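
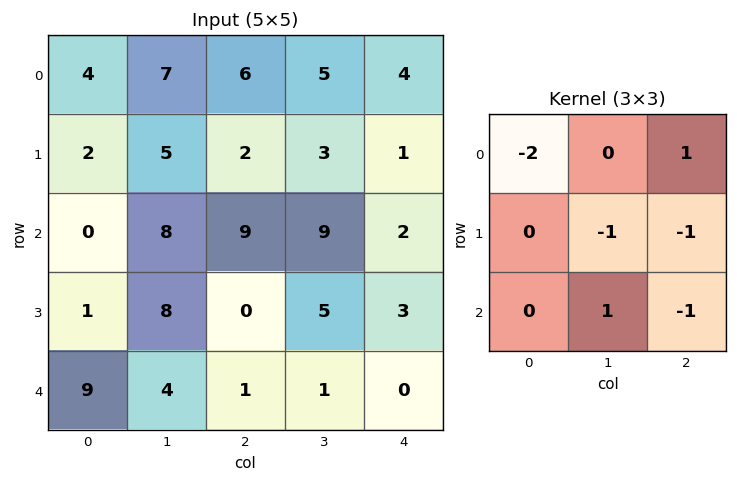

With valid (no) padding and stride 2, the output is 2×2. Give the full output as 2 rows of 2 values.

Output[0,0]: The receptive field on the input at this output position is [4 7 6 / 2 5 2 / 0 8 9]. Elementwise product with the kernel and sum: 4·-2 + 6·1 + 5·-1 + 2·-1 + 8·1 + 9·-1.

-10 -5
4 -23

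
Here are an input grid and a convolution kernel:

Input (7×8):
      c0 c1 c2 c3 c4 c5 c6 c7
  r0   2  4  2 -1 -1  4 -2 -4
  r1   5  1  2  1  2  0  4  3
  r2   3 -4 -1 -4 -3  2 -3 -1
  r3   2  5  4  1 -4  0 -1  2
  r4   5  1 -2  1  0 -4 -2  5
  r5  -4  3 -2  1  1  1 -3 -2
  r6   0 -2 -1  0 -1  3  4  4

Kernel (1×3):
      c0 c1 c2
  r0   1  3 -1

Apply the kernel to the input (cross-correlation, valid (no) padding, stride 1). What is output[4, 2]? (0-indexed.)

The receptive field on the input at this output position is [-2 1 0]. Elementwise product with the kernel and sum: -2·1 + 1·3 + 0·-1.

1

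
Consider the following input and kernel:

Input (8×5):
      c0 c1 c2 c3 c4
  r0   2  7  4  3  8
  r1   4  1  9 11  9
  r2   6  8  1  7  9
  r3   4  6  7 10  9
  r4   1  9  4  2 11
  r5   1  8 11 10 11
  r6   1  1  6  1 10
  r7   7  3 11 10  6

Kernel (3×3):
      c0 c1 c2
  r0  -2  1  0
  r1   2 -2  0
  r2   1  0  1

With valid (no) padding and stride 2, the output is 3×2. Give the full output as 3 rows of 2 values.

Output[0,0]: The receptive field on the input at this output position is [2 7 4 / 4 1 9 / 6 8 1]. Elementwise product with the kernel and sum: 2·-2 + 7·1 + 4·2 + 1·-2 + 6·1 + 1·1.

16 1
-3 14
0 12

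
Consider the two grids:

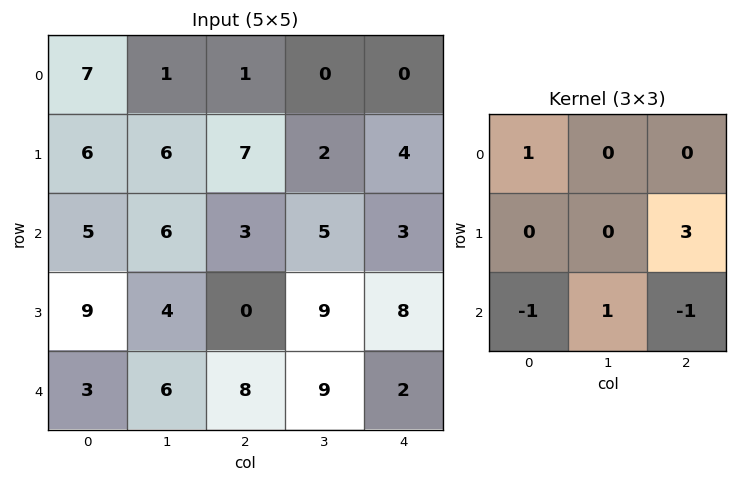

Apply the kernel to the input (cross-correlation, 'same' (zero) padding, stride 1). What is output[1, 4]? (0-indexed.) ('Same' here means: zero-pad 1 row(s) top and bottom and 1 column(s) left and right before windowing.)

The receptive field on the zero-padded input at this output position is [0 0 0 / 2 4 0 / 5 3 0]. Elementwise product with the kernel and sum: 0·1 + 0·3 + 5·-1 + 3·1 + 0·-1.

-2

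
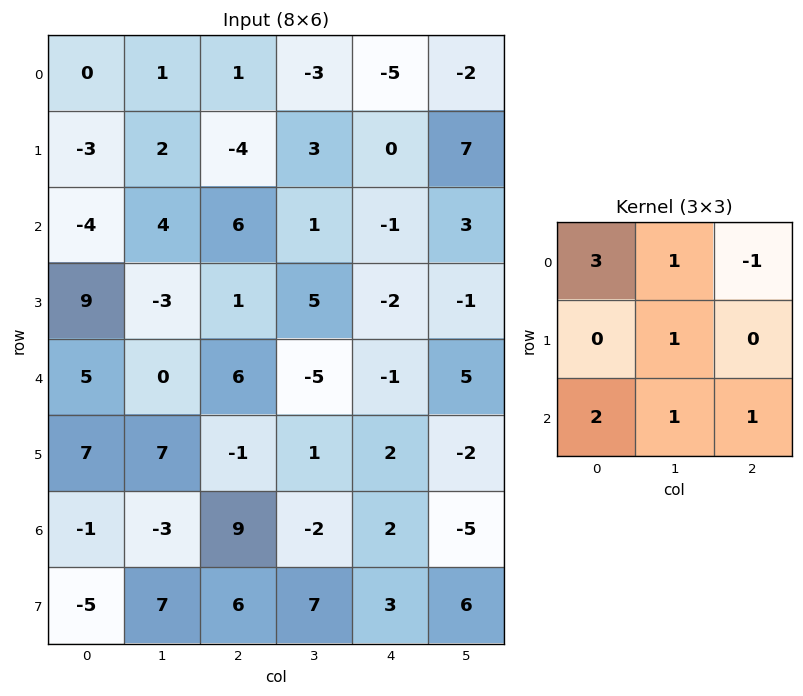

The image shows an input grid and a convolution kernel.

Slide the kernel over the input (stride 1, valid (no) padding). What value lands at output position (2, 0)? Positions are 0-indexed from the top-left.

-1

The receptive field on the input at this output position is [-4 4 6 / 9 -3 1 / 5 0 6]. Elementwise product with the kernel and sum: -4·3 + 4·1 + 6·-1 + -3·1 + 5·2 + 0·1 + 6·1.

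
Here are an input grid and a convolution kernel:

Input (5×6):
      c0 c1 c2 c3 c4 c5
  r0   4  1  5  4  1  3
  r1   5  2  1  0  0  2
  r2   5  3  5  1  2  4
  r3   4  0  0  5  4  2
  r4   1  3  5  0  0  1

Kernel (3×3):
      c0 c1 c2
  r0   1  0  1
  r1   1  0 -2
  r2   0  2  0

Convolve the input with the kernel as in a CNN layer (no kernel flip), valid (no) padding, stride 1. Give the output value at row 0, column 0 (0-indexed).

18

The receptive field on the input at this output position is [4 1 5 / 5 2 1 / 5 3 5]. Elementwise product with the kernel and sum: 4·1 + 5·1 + 5·1 + 1·-2 + 3·2.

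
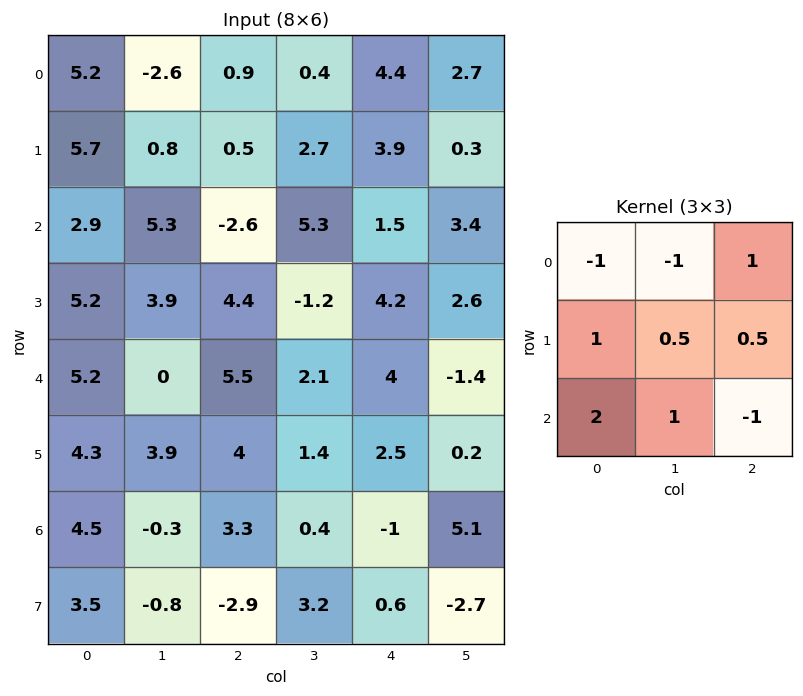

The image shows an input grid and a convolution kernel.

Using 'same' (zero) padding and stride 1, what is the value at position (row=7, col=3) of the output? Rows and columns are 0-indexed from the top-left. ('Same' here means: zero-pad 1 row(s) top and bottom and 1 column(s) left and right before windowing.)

-5.7

The receptive field on the zero-padded input at this output position is [3.3 0.4 -1 / -2.9 3.2 0.6 / 0 0 0]. Elementwise product with the kernel and sum: 3.3·-1 + 0.4·-1 + -1·1 + -2.9·1 + 3.2·0.5 + 0.6·0.5 + 0·2 + 0·1 + 0·-1.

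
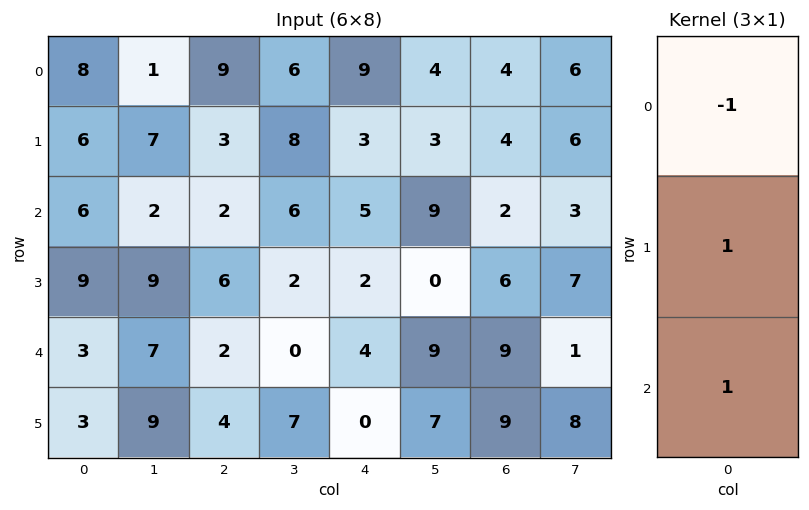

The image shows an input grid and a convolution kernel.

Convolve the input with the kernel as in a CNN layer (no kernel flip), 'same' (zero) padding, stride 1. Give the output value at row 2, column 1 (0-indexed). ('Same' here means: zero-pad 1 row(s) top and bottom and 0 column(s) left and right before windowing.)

4

The receptive field on the zero-padded input at this output position is [7 / 2 / 9]. Elementwise product with the kernel and sum: 7·-1 + 2·1 + 9·1.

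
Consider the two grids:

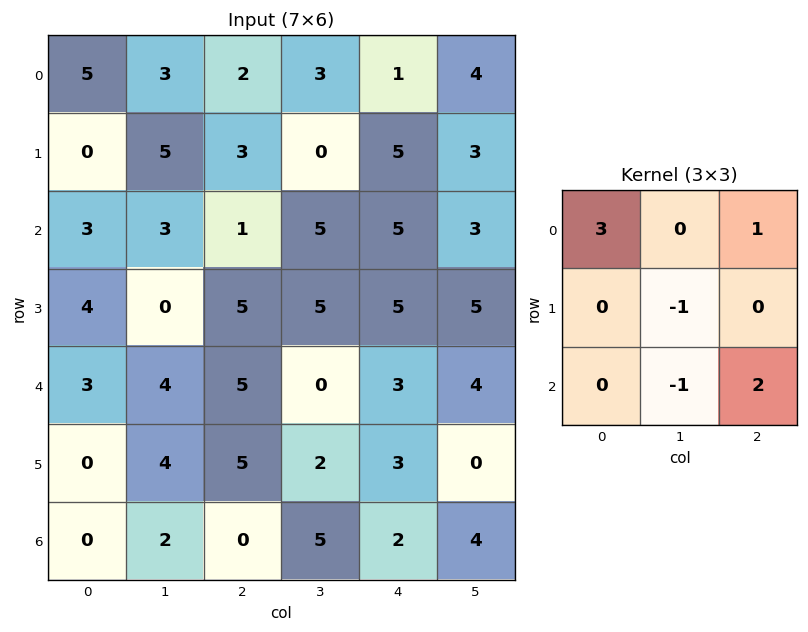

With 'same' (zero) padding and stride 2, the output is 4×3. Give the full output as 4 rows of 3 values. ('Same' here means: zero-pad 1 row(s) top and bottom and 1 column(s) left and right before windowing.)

Output[0,0]: The receptive field on the zero-padded input at this output position is [0 0 0 / 0 5 3 / 0 0 5]. Elementwise product with the kernel and sum: 0·3 + 0·1 + 5·-1 + 0·-1 + 5·2.
Output[0,1]: The receptive field on the zero-padded input at this output position is [0 0 0 / 3 2 3 / 5 3 0]. Elementwise product with the kernel and sum: 0·3 + 0·1 + 2·-1 + 3·-1 + 0·2.

5 -5 0
-2 19 3
5 -1 14
4 14 4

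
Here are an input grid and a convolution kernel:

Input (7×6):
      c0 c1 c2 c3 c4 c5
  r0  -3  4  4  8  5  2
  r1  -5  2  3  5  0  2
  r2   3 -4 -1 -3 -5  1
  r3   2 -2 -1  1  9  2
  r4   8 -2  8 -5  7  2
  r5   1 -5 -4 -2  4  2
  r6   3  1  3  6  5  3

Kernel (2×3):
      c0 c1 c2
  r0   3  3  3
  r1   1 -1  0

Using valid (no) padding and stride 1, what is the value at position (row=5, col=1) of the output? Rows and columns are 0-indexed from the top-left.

The receptive field on the input at this output position is [-5 -4 -2 / 1 3 6]. Elementwise product with the kernel and sum: -5·3 + -4·3 + -2·3 + 1·1 + 3·-1.

-35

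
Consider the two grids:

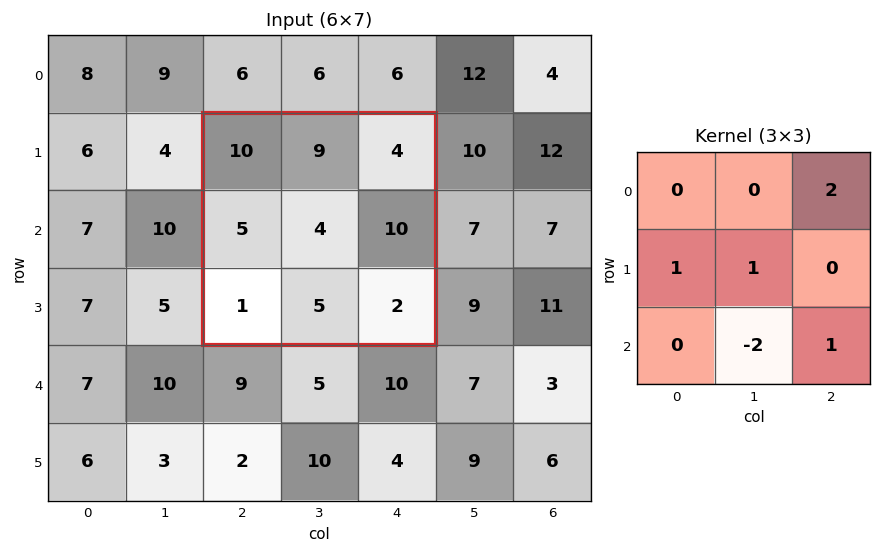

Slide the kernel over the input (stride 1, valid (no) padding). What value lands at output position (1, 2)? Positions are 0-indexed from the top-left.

9

The receptive field on the input at this output position is [10 9 4 / 5 4 10 / 1 5 2]. Elementwise product with the kernel and sum: 4·2 + 5·1 + 4·1 + 5·-2 + 2·1.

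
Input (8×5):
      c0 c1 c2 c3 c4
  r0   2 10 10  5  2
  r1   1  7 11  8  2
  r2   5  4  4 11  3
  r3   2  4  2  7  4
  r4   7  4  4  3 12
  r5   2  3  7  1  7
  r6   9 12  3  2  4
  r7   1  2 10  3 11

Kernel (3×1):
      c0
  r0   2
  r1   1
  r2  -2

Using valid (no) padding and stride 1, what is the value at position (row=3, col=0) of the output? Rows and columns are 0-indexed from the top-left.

The receptive field on the input at this output position is [2 / 7 / 2]. Elementwise product with the kernel and sum: 2·2 + 7·1 + 2·-2.

7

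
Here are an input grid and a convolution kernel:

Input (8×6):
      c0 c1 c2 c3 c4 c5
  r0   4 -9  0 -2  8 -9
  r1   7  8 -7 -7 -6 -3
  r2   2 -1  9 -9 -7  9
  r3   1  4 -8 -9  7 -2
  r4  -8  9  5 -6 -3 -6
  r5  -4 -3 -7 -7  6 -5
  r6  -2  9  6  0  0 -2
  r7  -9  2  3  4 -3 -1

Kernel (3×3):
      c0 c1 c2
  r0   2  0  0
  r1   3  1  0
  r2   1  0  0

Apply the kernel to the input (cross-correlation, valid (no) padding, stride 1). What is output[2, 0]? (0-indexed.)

3

The receptive field on the input at this output position is [2 -1 9 / 1 4 -8 / -8 9 5]. Elementwise product with the kernel and sum: 2·2 + 1·3 + 4·1 + -8·1.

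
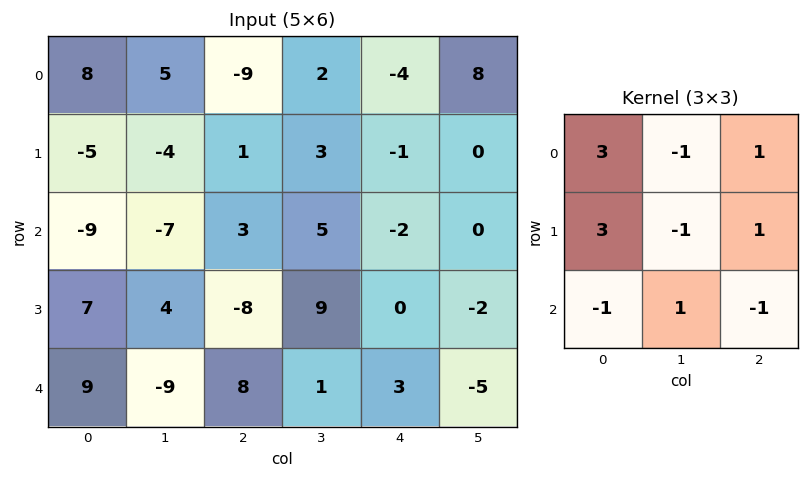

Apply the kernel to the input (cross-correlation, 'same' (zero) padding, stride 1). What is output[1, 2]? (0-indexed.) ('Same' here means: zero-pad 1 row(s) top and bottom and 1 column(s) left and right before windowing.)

The receptive field on the zero-padded input at this output position is [5 -9 2 / -4 1 3 / -7 3 5]. Elementwise product with the kernel and sum: 5·3 + -9·-1 + 2·1 + -4·3 + 1·-1 + 3·1 + -7·-1 + 3·1 + 5·-1.

21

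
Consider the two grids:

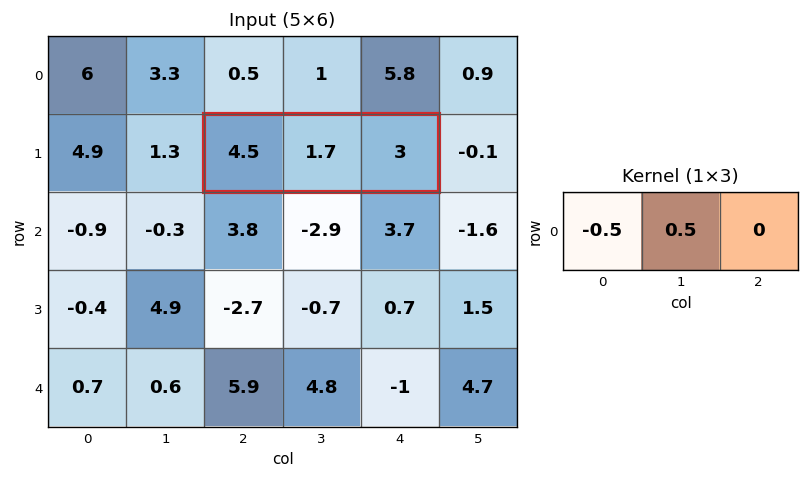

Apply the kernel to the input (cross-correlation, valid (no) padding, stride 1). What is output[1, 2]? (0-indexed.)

-1.4

The receptive field on the input at this output position is [4.5 1.7 3]. Elementwise product with the kernel and sum: 4.5·-0.5 + 1.7·0.5.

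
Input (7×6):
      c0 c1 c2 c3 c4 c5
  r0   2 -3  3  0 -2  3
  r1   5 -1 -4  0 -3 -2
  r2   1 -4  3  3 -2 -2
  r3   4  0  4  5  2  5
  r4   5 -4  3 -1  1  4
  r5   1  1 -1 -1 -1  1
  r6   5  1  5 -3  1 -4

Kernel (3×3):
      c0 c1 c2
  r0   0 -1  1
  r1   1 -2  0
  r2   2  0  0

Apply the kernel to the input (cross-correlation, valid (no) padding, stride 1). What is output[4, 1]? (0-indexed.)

1

The receptive field on the input at this output position is [-4 3 -1 / 1 -1 -1 / 1 5 -3]. Elementwise product with the kernel and sum: 3·-1 + -1·1 + 1·1 + -1·-2 + 1·2.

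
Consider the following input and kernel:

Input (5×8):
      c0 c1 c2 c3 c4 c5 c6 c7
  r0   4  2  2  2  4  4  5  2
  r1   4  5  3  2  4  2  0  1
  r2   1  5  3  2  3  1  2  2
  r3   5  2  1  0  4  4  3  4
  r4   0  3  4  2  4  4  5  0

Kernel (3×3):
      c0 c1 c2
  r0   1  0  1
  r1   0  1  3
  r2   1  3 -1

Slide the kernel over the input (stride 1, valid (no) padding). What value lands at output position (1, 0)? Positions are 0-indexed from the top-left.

31

The receptive field on the input at this output position is [4 5 3 / 1 5 3 / 5 2 1]. Elementwise product with the kernel and sum: 4·1 + 3·1 + 5·1 + 3·3 + 5·1 + 2·3 + 1·-1.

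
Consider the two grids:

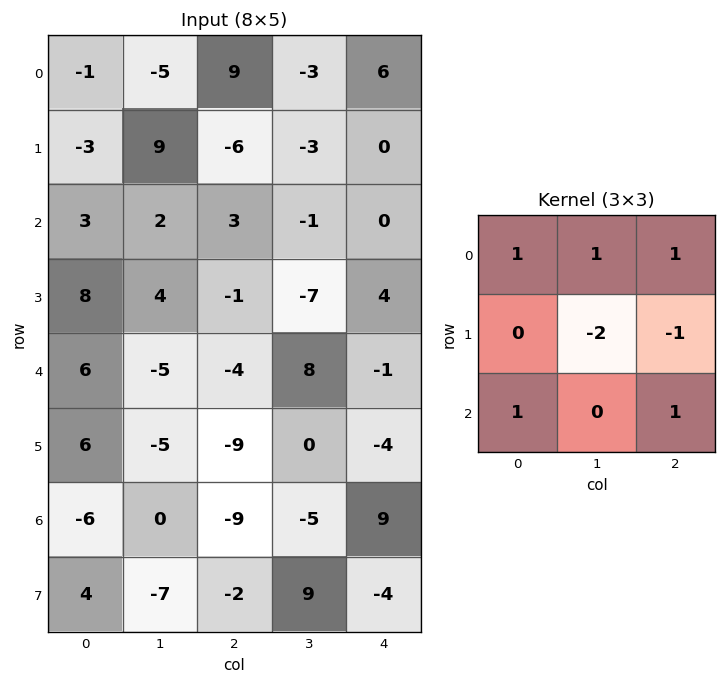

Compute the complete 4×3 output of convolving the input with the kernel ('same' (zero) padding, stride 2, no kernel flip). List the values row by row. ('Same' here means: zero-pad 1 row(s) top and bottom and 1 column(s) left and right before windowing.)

16 -9 -15
2 -8 -10
0 -9 -1
6 11 -13

Output[0,0]: The receptive field on the zero-padded input at this output position is [0 0 0 / 0 -1 -5 / 0 -3 9]. Elementwise product with the kernel and sum: 0·1 + 0·1 + 0·1 + -1·-2 + -5·-1 + 0·1 + 9·1.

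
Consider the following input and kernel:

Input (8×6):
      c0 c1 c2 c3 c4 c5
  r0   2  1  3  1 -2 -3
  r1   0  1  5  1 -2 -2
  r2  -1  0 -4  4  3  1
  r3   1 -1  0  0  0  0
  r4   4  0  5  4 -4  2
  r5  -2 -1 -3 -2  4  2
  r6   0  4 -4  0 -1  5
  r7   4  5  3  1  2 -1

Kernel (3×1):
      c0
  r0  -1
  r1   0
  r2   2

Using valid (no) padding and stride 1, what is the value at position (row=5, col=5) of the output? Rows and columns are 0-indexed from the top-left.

The receptive field on the input at this output position is [2 / 5 / -1]. Elementwise product with the kernel and sum: 2·-1 + -1·2.

-4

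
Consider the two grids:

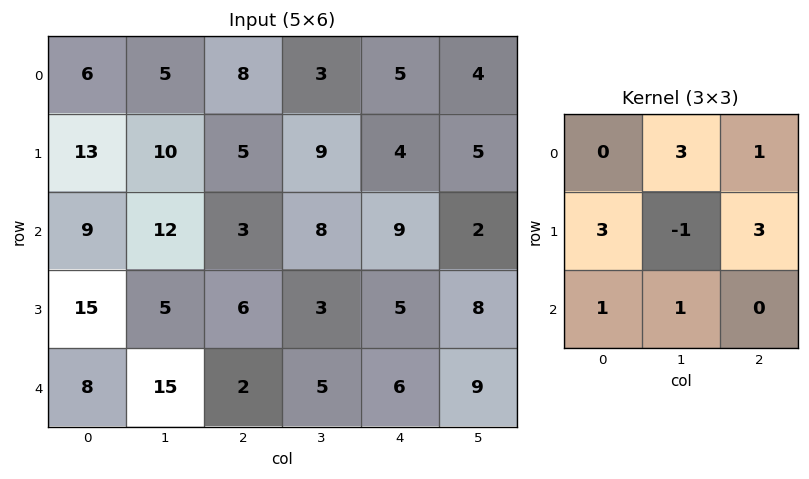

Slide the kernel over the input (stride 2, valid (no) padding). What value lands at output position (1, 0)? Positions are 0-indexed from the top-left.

120

The receptive field on the input at this output position is [9 12 3 / 15 5 6 / 8 15 2]. Elementwise product with the kernel and sum: 12·3 + 3·1 + 15·3 + 5·-1 + 6·3 + 8·1 + 15·1.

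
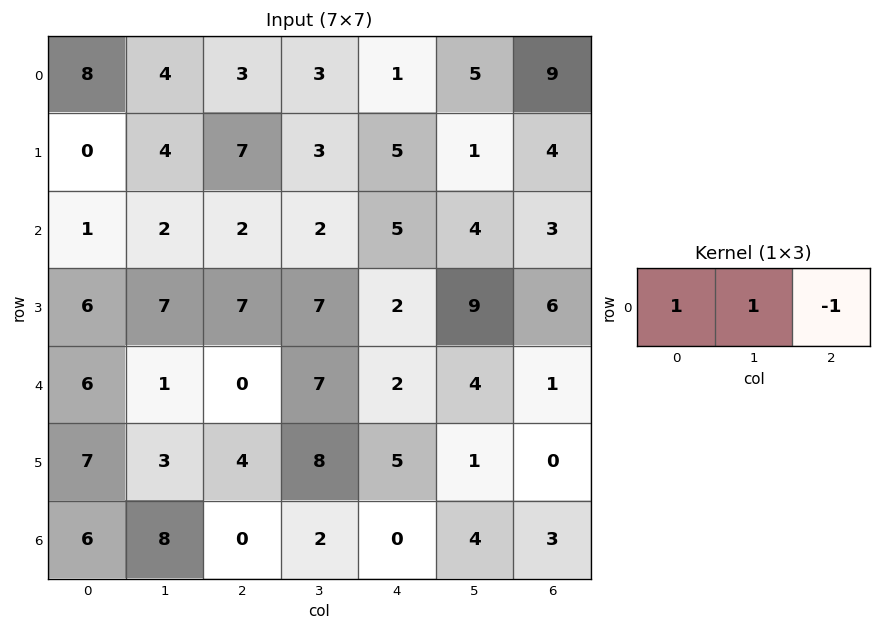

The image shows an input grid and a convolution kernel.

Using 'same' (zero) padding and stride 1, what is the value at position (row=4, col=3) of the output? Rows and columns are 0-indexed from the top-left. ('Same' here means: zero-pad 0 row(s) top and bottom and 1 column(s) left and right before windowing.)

5

The receptive field on the zero-padded input at this output position is [0 7 2]. Elementwise product with the kernel and sum: 0·1 + 7·1 + 2·-1.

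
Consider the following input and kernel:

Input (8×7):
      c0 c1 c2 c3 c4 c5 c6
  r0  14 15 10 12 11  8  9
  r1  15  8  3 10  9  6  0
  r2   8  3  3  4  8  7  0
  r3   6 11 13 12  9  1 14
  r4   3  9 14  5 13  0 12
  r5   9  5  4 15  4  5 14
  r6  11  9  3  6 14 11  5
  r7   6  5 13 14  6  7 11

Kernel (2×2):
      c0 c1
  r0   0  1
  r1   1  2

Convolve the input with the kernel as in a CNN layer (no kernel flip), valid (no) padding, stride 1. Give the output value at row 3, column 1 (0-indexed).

50

The receptive field on the input at this output position is [11 13 / 9 14]. Elementwise product with the kernel and sum: 13·1 + 9·1 + 14·2.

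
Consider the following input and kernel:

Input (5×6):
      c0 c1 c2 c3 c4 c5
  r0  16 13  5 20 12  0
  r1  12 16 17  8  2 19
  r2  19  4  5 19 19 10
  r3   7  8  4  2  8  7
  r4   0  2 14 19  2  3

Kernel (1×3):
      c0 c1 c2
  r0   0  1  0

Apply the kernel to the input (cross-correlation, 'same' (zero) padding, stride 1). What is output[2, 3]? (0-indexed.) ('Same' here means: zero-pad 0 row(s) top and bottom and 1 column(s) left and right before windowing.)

The receptive field on the zero-padded input at this output position is [5 19 19]. Elementwise product with the kernel and sum: 19·1.

19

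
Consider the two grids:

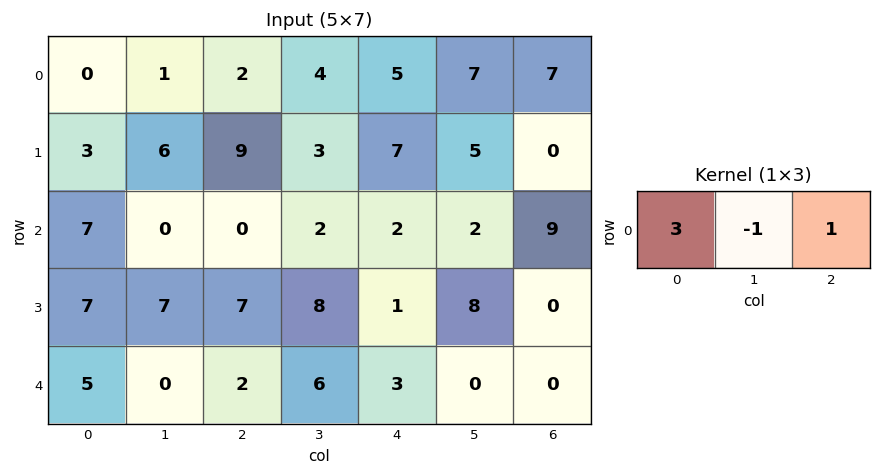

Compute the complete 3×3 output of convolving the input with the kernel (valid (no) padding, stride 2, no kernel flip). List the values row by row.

Output[0,0]: The receptive field on the input at this output position is [0 1 2]. Elementwise product with the kernel and sum: 0·3 + 1·-1 + 2·1.

1 7 15
21 0 13
17 3 9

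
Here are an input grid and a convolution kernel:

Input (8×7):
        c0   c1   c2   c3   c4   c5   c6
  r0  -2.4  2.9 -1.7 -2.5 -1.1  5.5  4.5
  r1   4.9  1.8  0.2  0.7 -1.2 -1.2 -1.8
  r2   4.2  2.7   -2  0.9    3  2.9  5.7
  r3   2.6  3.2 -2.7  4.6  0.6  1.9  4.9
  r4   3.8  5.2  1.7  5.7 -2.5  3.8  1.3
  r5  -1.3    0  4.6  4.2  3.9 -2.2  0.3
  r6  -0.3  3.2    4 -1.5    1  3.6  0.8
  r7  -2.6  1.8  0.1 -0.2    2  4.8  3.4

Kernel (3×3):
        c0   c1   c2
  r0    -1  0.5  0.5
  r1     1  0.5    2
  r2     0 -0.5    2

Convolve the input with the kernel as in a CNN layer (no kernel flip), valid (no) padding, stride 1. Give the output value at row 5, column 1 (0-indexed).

The receptive field on the input at this output position is [0 4.6 4.2 / 3.2 4 -1.5 / 1.8 0.1 -0.2]. Elementwise product with the kernel and sum: 0·-1 + 4.6·0.5 + 4.2·0.5 + 3.2·1 + 4·0.5 + -1.5·2 + 0.1·-0.5 + -0.2·2.

6.15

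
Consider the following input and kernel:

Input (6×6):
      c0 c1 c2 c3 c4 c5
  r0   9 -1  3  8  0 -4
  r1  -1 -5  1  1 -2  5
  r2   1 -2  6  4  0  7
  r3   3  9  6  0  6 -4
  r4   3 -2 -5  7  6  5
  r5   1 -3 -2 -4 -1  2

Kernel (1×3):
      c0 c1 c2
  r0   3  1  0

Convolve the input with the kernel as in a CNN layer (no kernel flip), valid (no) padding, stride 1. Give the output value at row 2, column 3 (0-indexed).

The receptive field on the input at this output position is [4 0 7]. Elementwise product with the kernel and sum: 4·3 + 0·1.

12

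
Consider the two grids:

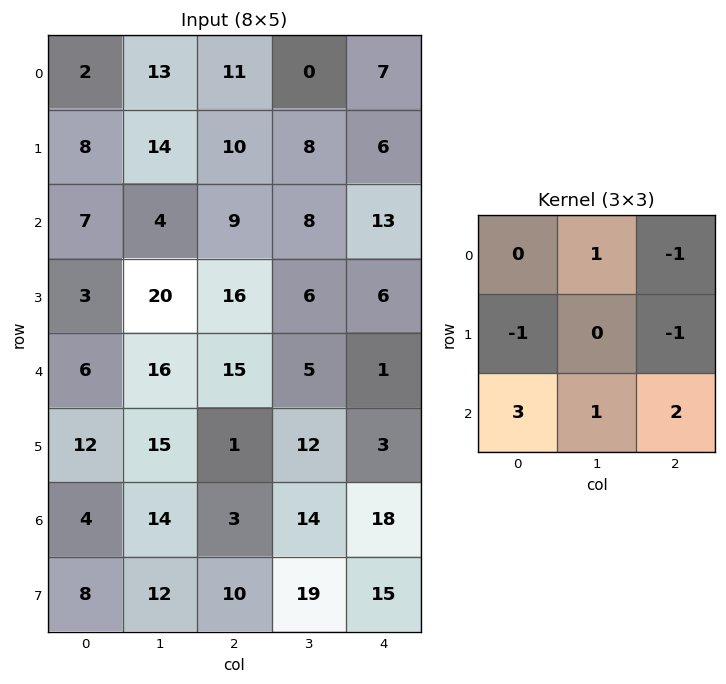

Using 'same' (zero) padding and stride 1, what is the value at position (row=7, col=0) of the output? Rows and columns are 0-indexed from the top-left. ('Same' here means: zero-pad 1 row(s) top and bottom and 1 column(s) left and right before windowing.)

-22

The receptive field on the zero-padded input at this output position is [0 4 14 / 0 8 12 / 0 0 0]. Elementwise product with the kernel and sum: 4·1 + 14·-1 + 0·-1 + 12·-1 + 0·3 + 0·1 + 0·2.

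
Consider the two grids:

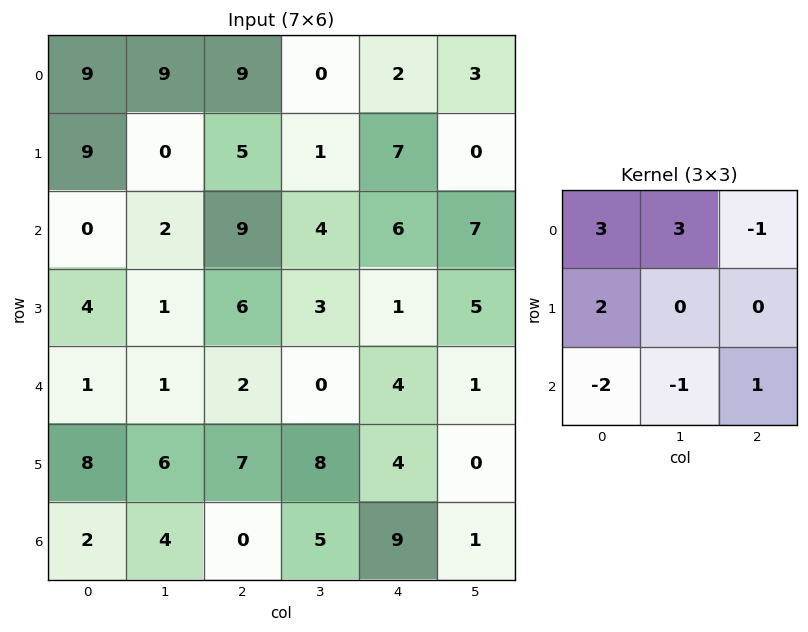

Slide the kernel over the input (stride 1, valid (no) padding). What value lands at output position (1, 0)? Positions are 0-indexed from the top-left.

19

The receptive field on the input at this output position is [9 0 5 / 0 2 9 / 4 1 6]. Elementwise product with the kernel and sum: 9·3 + 0·3 + 5·-1 + 0·2 + 4·-2 + 1·-1 + 6·1.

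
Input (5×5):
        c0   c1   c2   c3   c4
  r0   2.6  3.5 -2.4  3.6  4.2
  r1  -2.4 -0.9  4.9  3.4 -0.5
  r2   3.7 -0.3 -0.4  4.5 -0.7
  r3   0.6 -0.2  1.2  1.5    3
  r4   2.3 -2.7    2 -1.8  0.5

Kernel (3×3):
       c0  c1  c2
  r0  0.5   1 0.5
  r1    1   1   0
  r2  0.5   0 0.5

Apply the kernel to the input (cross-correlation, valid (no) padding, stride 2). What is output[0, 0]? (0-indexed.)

The receptive field on the input at this output position is [2.6 3.5 -2.4 / -2.4 -0.9 4.9 / 3.7 -0.3 -0.4]. Elementwise product with the kernel and sum: 2.6·0.5 + 3.5·1 + -2.4·0.5 + -2.4·1 + -0.9·1 + 3.7·0.5 + -0.4·0.5.

1.95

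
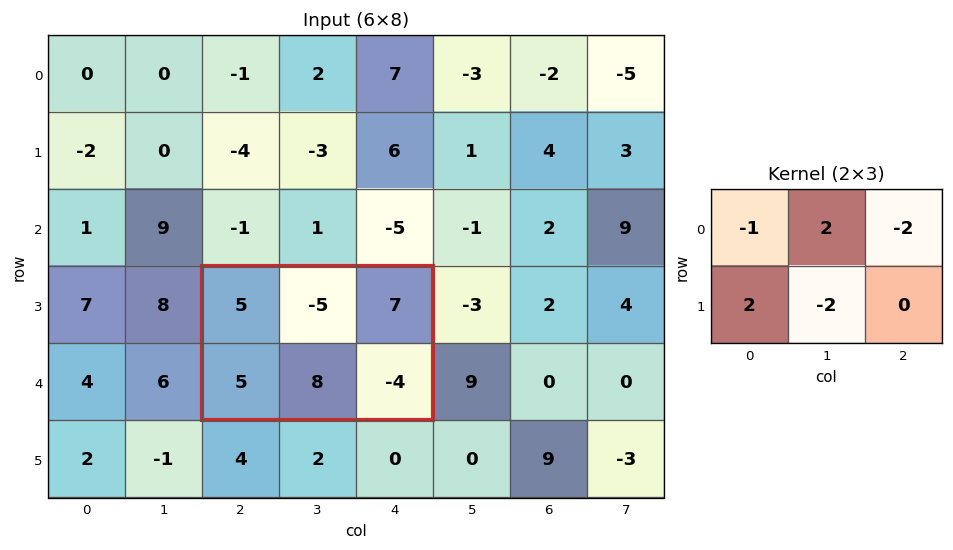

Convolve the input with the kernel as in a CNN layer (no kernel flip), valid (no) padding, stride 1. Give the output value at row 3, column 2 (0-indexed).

-35

The receptive field on the input at this output position is [5 -5 7 / 5 8 -4]. Elementwise product with the kernel and sum: 5·-1 + -5·2 + 7·-2 + 5·2 + 8·-2.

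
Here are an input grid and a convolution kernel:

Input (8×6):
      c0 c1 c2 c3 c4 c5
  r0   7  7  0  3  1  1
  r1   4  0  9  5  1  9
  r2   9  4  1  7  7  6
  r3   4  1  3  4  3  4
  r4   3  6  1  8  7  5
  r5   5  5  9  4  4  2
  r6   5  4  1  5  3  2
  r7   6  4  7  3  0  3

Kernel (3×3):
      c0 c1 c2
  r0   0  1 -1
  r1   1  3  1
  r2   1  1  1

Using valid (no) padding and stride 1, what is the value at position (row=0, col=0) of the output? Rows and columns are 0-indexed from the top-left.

The receptive field on the input at this output position is [7 7 0 / 4 0 9 / 9 4 1]. Elementwise product with the kernel and sum: 7·1 + 0·-1 + 4·1 + 0·3 + 9·1 + 9·1 + 4·1 + 1·1.

34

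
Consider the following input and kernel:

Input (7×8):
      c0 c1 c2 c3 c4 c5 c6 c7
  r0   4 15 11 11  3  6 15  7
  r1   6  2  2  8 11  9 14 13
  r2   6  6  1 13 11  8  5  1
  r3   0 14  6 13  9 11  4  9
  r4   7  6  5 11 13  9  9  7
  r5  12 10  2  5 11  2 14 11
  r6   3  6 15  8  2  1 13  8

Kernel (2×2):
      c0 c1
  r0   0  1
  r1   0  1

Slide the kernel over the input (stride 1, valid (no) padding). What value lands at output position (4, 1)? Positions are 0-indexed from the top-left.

7

The receptive field on the input at this output position is [6 5 / 10 2]. Elementwise product with the kernel and sum: 5·1 + 2·1.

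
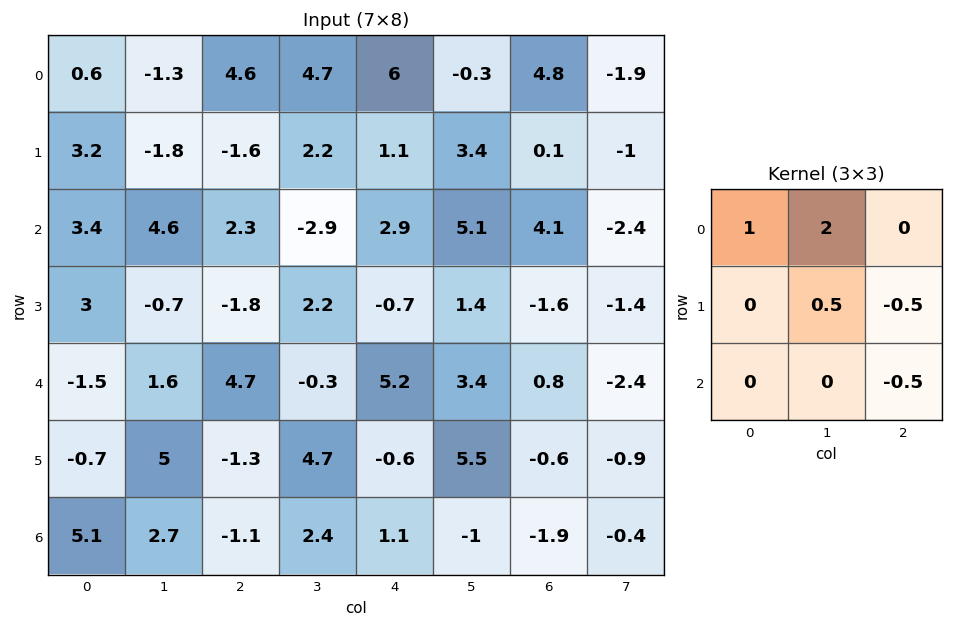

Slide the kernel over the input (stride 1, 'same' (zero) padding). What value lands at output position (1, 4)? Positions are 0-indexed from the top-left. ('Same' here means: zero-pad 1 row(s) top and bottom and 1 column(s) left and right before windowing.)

13

The receptive field on the zero-padded input at this output position is [4.7 6 -0.3 / 2.2 1.1 3.4 / -2.9 2.9 5.1]. Elementwise product with the kernel and sum: 4.7·1 + 6·2 + 1.1·0.5 + 3.4·-0.5 + 5.1·-0.5.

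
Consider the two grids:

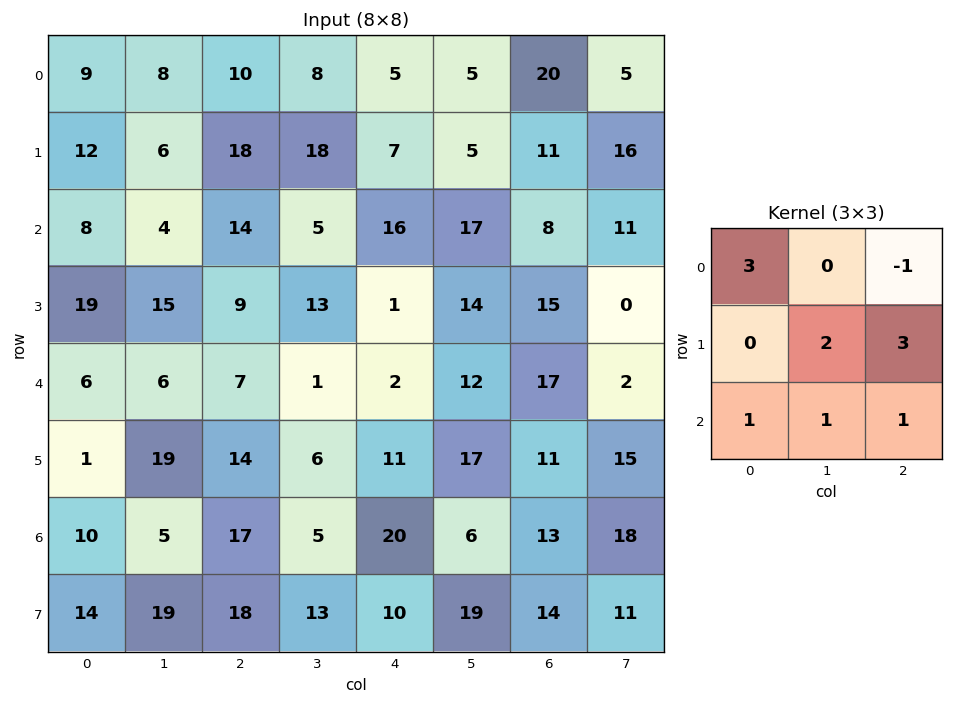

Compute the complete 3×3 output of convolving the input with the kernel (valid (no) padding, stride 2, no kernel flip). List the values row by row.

109 117 79
86 65 144
123 106 95

Output[0,0]: The receptive field on the input at this output position is [9 8 10 / 12 6 18 / 8 4 14]. Elementwise product with the kernel and sum: 9·3 + 10·-1 + 6·2 + 18·3 + 8·1 + 4·1 + 14·1.
Output[0,1]: The receptive field on the input at this output position is [10 8 5 / 18 18 7 / 14 5 16]. Elementwise product with the kernel and sum: 10·3 + 5·-1 + 18·2 + 7·3 + 14·1 + 5·1 + 16·1.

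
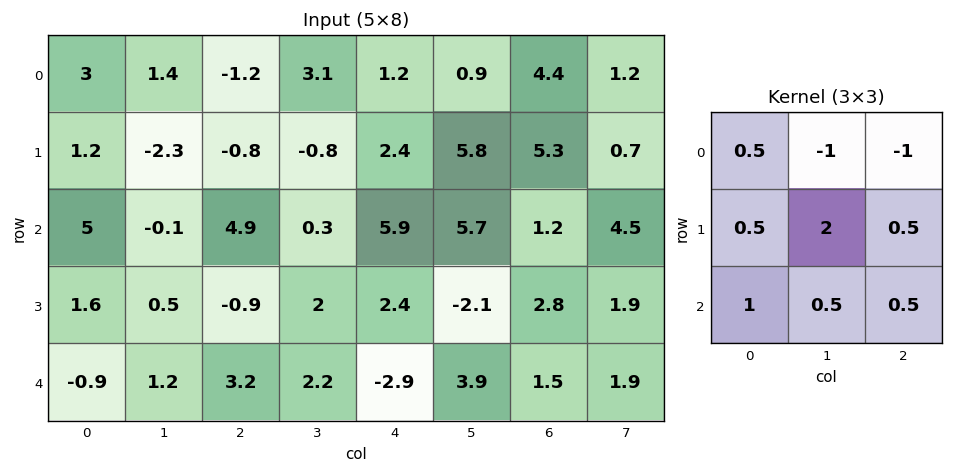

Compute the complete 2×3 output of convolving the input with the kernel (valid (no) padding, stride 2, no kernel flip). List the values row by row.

4.3 2.3 20.1
0.35 3.85 -5.75

Output[0,0]: The receptive field on the input at this output position is [3 1.4 -1.2 / 1.2 -2.3 -0.8 / 5 -0.1 4.9]. Elementwise product with the kernel and sum: 3·0.5 + 1.4·-1 + -1.2·-1 + 1.2·0.5 + -2.3·2 + -0.8·0.5 + 5·1 + -0.1·0.5 + 4.9·0.5.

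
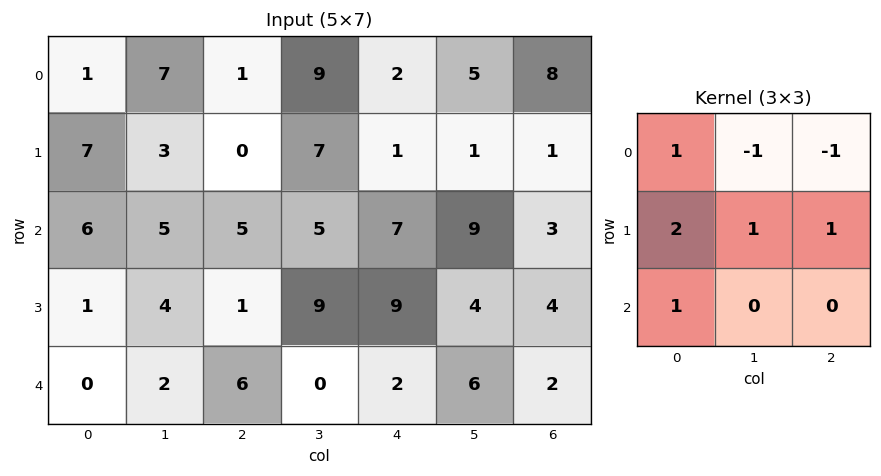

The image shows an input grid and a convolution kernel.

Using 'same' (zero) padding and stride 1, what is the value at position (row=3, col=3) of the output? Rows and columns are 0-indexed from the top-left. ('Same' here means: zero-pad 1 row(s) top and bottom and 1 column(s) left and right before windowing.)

The receptive field on the zero-padded input at this output position is [5 5 7 / 1 9 9 / 6 0 2]. Elementwise product with the kernel and sum: 5·1 + 5·-1 + 7·-1 + 1·2 + 9·1 + 9·1 + 6·1.

19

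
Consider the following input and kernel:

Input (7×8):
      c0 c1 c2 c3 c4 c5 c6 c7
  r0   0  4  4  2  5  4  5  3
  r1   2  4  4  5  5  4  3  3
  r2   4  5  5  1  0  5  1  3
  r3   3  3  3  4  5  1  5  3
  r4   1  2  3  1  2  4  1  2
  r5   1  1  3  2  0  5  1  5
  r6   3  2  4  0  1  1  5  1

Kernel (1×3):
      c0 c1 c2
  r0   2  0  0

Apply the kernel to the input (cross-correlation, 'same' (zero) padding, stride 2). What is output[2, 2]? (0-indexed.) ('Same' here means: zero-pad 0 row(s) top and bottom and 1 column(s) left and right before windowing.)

The receptive field on the zero-padded input at this output position is [1 2 4]. Elementwise product with the kernel and sum: 1·2.

2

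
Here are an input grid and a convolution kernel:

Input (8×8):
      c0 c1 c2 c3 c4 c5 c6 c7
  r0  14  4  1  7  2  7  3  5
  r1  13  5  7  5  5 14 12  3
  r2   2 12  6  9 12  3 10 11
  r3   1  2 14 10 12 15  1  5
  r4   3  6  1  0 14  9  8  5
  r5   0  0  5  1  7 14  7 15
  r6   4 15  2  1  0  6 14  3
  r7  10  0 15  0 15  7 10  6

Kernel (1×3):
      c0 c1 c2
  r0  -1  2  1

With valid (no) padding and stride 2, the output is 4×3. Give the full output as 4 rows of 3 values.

-5 15 15
28 24 4
10 13 12
28 0 26

Output[0,0]: The receptive field on the input at this output position is [14 4 1]. Elementwise product with the kernel and sum: 14·-1 + 4·2 + 1·1.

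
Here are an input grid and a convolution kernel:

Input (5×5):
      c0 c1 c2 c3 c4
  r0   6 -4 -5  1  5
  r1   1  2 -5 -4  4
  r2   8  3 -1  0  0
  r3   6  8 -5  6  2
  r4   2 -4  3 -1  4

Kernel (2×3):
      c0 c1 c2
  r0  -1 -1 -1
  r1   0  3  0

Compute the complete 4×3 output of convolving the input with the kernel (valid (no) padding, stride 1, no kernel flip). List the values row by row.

9 -7 -13
11 4 5
14 -17 19
-21 0 -6

Output[0,0]: The receptive field on the input at this output position is [6 -4 -5 / 1 2 -5]. Elementwise product with the kernel and sum: 6·-1 + -4·-1 + -5·-1 + 2·3.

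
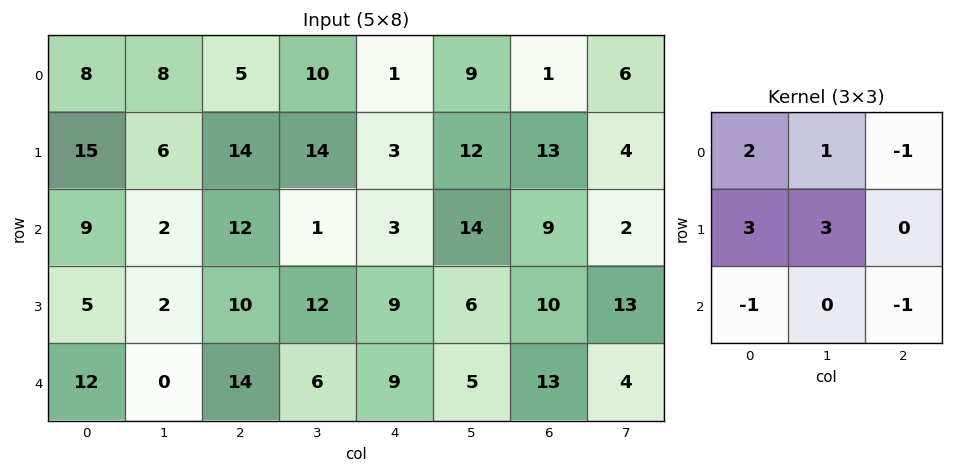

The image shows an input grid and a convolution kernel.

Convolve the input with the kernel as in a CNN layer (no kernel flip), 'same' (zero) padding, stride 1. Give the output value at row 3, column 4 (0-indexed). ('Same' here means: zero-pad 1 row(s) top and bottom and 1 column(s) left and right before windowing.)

The receptive field on the zero-padded input at this output position is [1 3 14 / 12 9 6 / 6 9 5]. Elementwise product with the kernel and sum: 1·2 + 3·1 + 14·-1 + 12·3 + 9·3 + 6·-1 + 5·-1.

43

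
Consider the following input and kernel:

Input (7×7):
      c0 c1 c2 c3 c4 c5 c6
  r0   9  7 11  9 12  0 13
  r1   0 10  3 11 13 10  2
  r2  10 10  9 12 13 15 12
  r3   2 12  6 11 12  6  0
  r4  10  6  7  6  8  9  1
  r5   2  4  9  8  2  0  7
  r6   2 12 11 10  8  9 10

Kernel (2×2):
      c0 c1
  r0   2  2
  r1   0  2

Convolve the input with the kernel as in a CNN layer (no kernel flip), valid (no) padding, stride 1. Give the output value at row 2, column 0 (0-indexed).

64

The receptive field on the input at this output position is [10 10 / 2 12]. Elementwise product with the kernel and sum: 10·2 + 10·2 + 12·2.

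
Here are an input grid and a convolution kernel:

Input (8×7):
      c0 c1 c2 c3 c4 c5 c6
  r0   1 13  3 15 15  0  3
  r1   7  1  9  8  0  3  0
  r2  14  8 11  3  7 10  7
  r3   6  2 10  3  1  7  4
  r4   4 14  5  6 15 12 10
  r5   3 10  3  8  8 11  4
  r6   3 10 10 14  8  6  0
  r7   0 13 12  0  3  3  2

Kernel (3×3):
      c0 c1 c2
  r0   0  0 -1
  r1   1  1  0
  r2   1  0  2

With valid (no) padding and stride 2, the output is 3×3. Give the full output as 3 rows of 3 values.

41 27 21
11 41 36
31 22 17

Output[0,0]: The receptive field on the input at this output position is [1 13 3 / 7 1 9 / 14 8 11]. Elementwise product with the kernel and sum: 3·-1 + 7·1 + 1·1 + 14·1 + 11·2.
Output[0,1]: The receptive field on the input at this output position is [3 15 15 / 9 8 0 / 11 3 7]. Elementwise product with the kernel and sum: 15·-1 + 9·1 + 8·1 + 11·1 + 7·2.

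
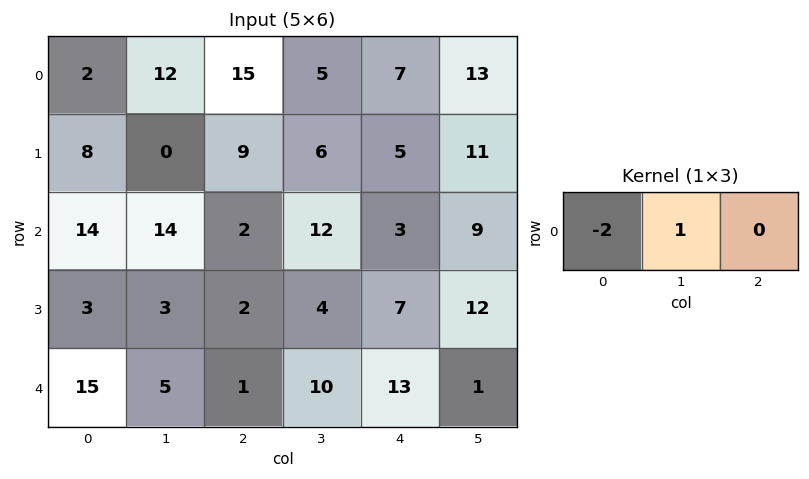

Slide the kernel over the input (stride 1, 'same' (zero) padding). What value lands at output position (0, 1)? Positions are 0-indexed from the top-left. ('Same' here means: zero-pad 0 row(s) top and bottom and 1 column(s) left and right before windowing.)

8

The receptive field on the zero-padded input at this output position is [2 12 15]. Elementwise product with the kernel and sum: 2·-2 + 12·1.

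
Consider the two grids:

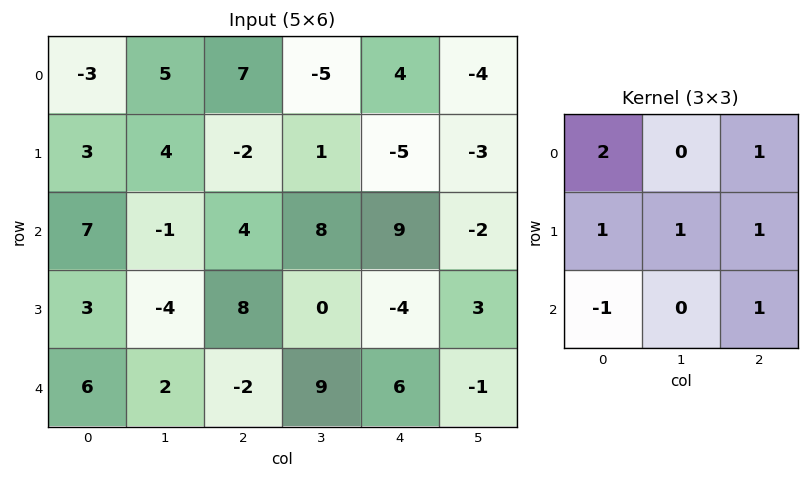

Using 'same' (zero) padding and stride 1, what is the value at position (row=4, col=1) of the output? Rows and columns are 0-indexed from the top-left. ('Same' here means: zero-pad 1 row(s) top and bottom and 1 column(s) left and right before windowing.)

The receptive field on the zero-padded input at this output position is [3 -4 8 / 6 2 -2 / 0 0 0]. Elementwise product with the kernel and sum: 3·2 + 8·1 + 6·1 + 2·1 + -2·1 + 0·-1 + 0·1.

20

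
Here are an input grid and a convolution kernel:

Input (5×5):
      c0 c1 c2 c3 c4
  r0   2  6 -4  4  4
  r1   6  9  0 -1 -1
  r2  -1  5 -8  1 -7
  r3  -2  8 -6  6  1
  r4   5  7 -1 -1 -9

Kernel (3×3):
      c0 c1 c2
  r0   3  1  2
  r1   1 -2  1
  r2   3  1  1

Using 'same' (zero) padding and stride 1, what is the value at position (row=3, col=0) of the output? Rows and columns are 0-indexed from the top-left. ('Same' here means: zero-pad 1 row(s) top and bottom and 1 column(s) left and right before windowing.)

33

The receptive field on the zero-padded input at this output position is [0 -1 5 / 0 -2 8 / 0 5 7]. Elementwise product with the kernel and sum: 0·3 + -1·1 + 5·2 + 0·1 + -2·-2 + 8·1 + 0·3 + 5·1 + 7·1.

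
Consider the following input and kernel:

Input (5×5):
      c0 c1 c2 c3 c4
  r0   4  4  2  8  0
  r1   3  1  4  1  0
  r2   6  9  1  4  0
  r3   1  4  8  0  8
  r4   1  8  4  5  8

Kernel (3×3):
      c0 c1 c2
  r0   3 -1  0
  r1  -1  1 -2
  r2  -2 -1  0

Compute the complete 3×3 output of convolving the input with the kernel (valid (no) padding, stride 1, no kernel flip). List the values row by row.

Output[0,0]: The receptive field on the input at this output position is [4 4 2 / 3 1 4 / 6 9 1]. Elementwise product with the kernel and sum: 4·3 + 4·-1 + 3·-1 + 1·1 + 4·-2 + 6·-2 + 9·-1.
Output[0,1]: The receptive field on the input at this output position is [4 2 8 / 1 4 1 / 9 1 4]. Elementwise product with the kernel and sum: 4·3 + 2·-1 + 1·-1 + 4·1 + 1·-2 + 9·-2 + 1·-1.

-23 -8 -11
3 -33 -2
-14 10 -38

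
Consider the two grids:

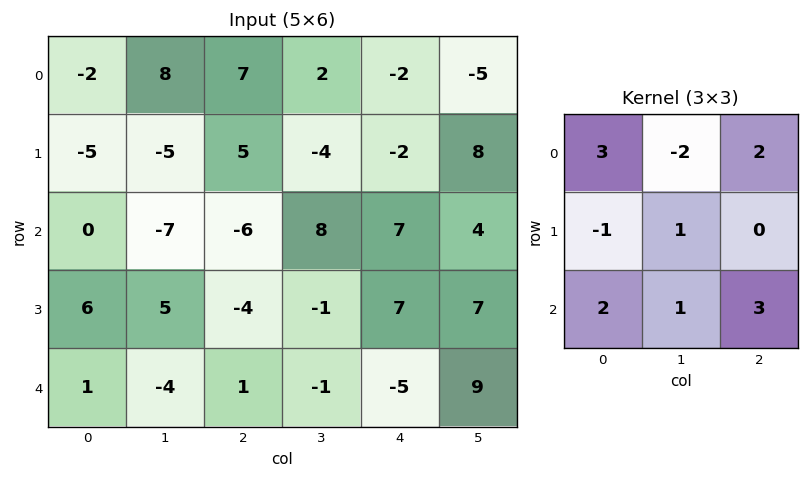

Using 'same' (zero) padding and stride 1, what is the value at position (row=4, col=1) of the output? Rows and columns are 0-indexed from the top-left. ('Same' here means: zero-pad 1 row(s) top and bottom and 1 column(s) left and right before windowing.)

-5

The receptive field on the zero-padded input at this output position is [6 5 -4 / 1 -4 1 / 0 0 0]. Elementwise product with the kernel and sum: 6·3 + 5·-2 + -4·2 + 1·-1 + -4·1 + 0·2 + 0·1 + 0·3.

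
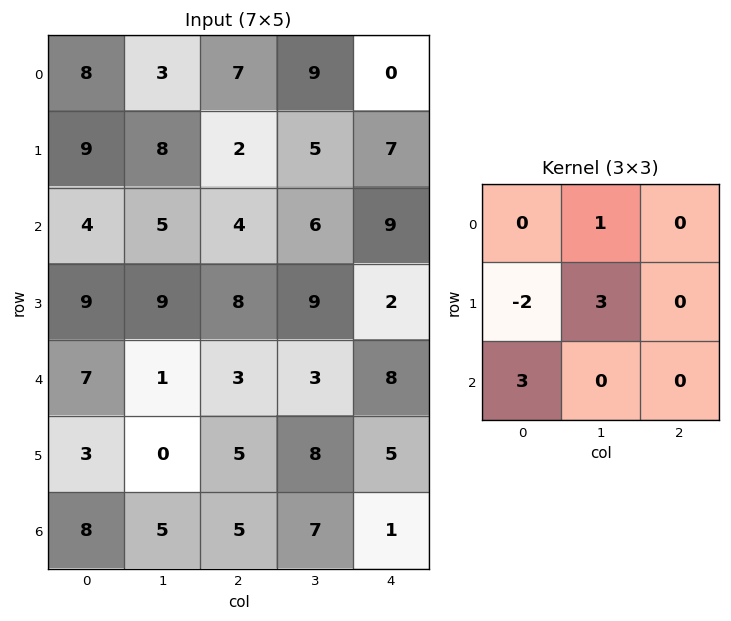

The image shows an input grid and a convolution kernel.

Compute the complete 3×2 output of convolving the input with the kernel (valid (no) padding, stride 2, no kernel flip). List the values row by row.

21 32
35 26
19 32

Output[0,0]: The receptive field on the input at this output position is [8 3 7 / 9 8 2 / 4 5 4]. Elementwise product with the kernel and sum: 3·1 + 9·-2 + 8·3 + 4·3.
Output[0,1]: The receptive field on the input at this output position is [7 9 0 / 2 5 7 / 4 6 9]. Elementwise product with the kernel and sum: 9·1 + 2·-2 + 5·3 + 4·3.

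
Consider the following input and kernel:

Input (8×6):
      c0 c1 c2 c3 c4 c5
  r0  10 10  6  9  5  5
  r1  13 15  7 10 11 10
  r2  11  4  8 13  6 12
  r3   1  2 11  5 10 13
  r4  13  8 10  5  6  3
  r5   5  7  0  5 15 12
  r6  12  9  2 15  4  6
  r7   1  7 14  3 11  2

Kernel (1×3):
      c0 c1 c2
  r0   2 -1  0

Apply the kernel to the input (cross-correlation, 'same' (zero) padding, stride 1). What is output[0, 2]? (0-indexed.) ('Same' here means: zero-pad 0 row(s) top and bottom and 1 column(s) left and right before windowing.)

The receptive field on the zero-padded input at this output position is [10 6 9]. Elementwise product with the kernel and sum: 10·2 + 6·-1.

14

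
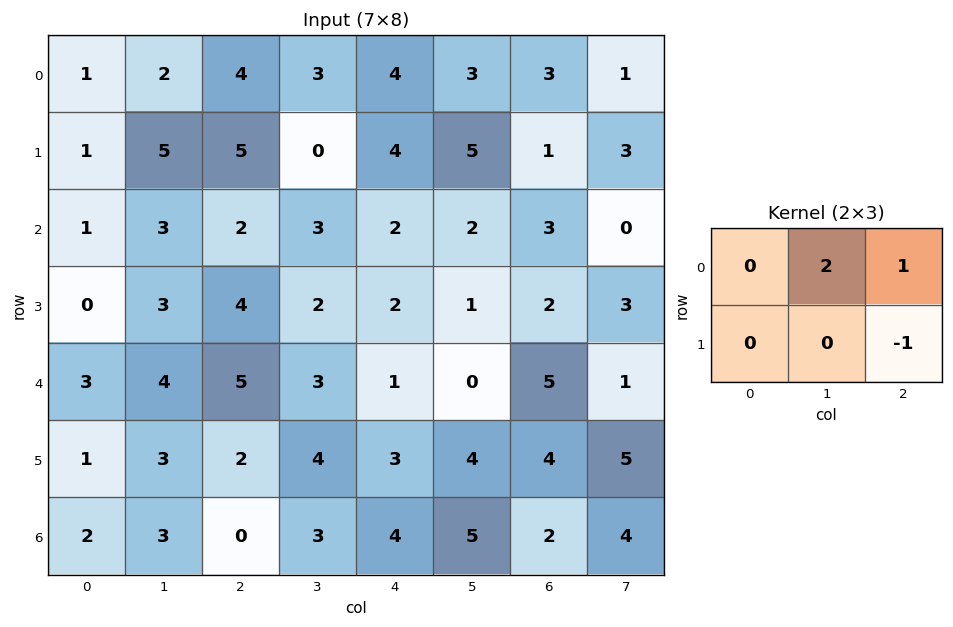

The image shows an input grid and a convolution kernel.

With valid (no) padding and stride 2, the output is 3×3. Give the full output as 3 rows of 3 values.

3 6 8
4 6 5
11 4 1

Output[0,0]: The receptive field on the input at this output position is [1 2 4 / 1 5 5]. Elementwise product with the kernel and sum: 2·2 + 4·1 + 5·-1.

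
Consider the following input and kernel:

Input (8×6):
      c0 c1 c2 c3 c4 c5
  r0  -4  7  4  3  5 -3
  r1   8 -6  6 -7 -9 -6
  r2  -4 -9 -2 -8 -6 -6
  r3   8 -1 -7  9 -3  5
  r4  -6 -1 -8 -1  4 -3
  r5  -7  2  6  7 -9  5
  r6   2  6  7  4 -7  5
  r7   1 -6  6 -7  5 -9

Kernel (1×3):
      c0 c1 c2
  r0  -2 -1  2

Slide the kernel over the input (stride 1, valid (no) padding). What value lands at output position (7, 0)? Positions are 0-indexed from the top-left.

The receptive field on the input at this output position is [1 -6 6]. Elementwise product with the kernel and sum: 1·-2 + -6·-1 + 6·2.

16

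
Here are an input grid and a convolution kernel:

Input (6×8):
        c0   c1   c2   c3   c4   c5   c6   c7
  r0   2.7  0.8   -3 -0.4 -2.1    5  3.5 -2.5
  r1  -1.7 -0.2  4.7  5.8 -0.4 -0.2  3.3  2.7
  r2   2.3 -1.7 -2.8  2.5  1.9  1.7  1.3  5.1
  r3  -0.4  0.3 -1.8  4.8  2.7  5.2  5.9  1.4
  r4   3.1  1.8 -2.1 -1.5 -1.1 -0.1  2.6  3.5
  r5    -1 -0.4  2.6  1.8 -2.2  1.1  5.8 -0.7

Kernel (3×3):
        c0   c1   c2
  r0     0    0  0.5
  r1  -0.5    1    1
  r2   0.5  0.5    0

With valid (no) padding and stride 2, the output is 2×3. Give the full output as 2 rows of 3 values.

Output[0,0]: The receptive field on the input at this output position is [2.7 0.8 -3 / -1.7 -0.2 4.7 / 2.3 -1.7 -2.8]. Elementwise product with the kernel and sum: -3·0.5 + -1.7·-0.5 + -0.2·1 + 4.7·1 + 2.3·0.5 + -1.7·0.5.
Output[0,1]: The receptive field on the input at this output position is [-3 -0.4 -2.1 / 4.7 5.8 -0.4 / -2.8 2.5 1.9]. Elementwise product with the kernel and sum: -2.1·0.5 + 4.7·-0.5 + 5.8·1 + -0.4·1 + -2.8·0.5 + 2.5·0.5.

4.15 1.85 6.85
-0.25 7.55 9.8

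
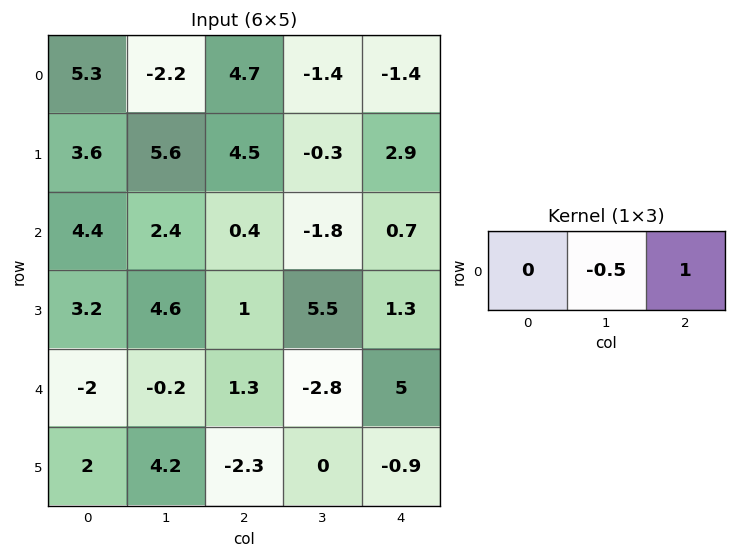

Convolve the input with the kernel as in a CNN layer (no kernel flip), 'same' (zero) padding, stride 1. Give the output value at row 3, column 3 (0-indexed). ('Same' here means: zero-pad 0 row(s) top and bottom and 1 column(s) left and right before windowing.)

The receptive field on the zero-padded input at this output position is [1 5.5 1.3]. Elementwise product with the kernel and sum: 5.5·-0.5 + 1.3·1.

-1.45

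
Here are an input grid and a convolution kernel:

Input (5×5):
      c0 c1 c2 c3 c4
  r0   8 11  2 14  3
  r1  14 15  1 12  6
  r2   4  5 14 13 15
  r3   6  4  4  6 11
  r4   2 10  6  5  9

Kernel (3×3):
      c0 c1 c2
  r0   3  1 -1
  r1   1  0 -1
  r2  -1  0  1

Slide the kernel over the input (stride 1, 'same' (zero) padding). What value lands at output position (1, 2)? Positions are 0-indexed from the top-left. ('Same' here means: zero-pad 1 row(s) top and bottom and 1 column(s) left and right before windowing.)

The receptive field on the zero-padded input at this output position is [11 2 14 / 15 1 12 / 5 14 13]. Elementwise product with the kernel and sum: 11·3 + 2·1 + 14·-1 + 15·1 + 12·-1 + 5·-1 + 13·1.

32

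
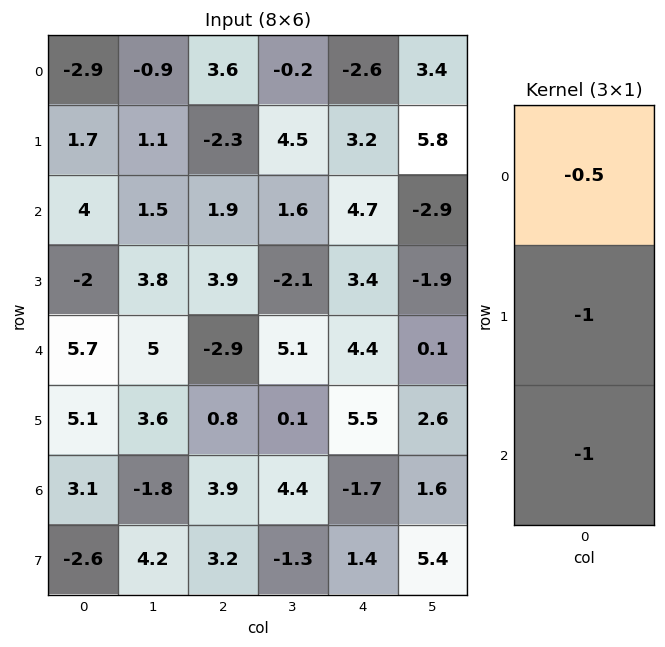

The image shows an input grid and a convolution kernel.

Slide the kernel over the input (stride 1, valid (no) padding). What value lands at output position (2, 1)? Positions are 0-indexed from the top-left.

The receptive field on the input at this output position is [1.5 / 3.8 / 5]. Elementwise product with the kernel and sum: 1.5·-0.5 + 3.8·-1 + 5·-1.

-9.55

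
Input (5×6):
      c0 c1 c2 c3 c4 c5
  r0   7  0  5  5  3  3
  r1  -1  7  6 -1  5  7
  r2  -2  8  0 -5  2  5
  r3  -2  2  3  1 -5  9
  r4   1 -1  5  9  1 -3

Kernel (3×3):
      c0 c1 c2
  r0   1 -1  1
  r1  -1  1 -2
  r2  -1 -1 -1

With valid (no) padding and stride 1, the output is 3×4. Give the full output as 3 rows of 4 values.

Output[0,0]: The receptive field on the input at this output position is [7 0 5 / -1 7 6 / -2 8 0]. Elementwise product with the kernel and sum: 7·1 + 0·-1 + 5·1 + -1·-1 + 7·1 + 6·-2 + -2·-1 + 8·-1 + 0·-1.

2 -2 -11 -5
5 -4 4 -7
-17 -11 0 -33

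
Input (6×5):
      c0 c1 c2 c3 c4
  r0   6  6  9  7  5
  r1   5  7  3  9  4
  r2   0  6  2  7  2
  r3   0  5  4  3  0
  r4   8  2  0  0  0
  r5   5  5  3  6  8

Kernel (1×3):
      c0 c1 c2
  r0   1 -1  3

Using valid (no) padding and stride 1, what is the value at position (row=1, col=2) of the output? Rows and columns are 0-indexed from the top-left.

The receptive field on the input at this output position is [3 9 4]. Elementwise product with the kernel and sum: 3·1 + 9·-1 + 4·3.

6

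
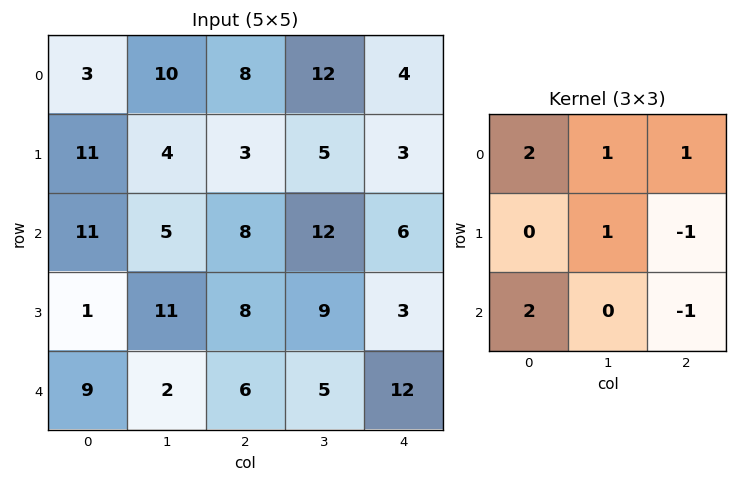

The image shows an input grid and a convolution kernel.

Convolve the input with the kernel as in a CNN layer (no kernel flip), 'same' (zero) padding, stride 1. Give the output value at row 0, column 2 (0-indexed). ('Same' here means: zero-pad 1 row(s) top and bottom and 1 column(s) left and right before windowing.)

-1

The receptive field on the zero-padded input at this output position is [0 0 0 / 10 8 12 / 4 3 5]. Elementwise product with the kernel and sum: 0·2 + 0·1 + 0·1 + 8·1 + 12·-1 + 4·2 + 5·-1.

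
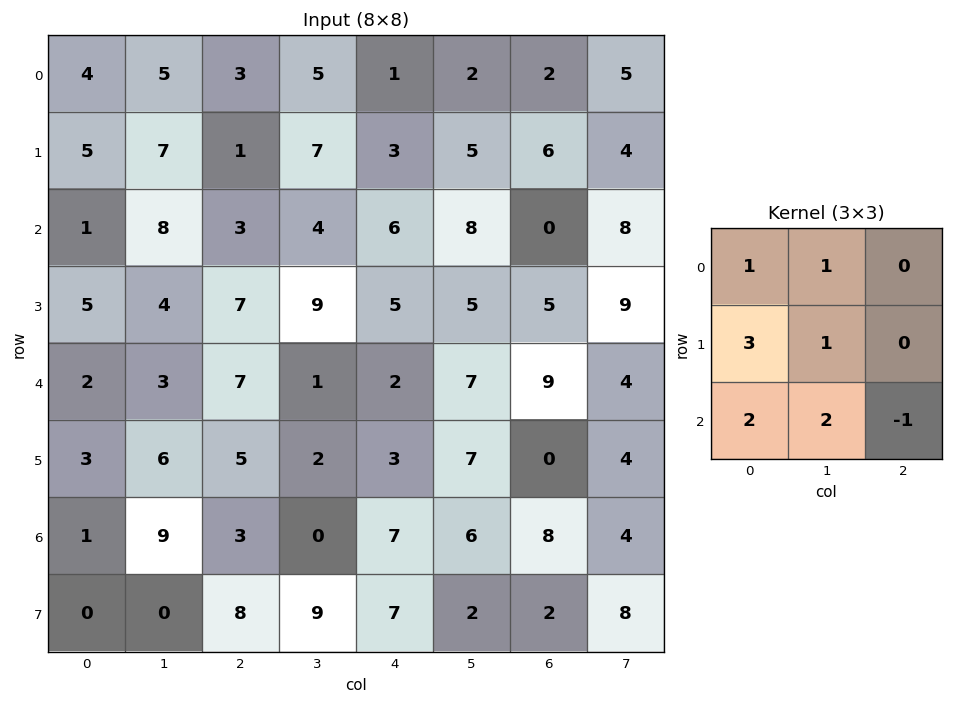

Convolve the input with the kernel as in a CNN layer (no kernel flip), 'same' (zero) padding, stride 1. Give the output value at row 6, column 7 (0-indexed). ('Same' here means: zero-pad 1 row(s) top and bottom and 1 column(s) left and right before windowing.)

The receptive field on the zero-padded input at this output position is [0 4 0 / 8 4 0 / 2 8 0]. Elementwise product with the kernel and sum: 0·1 + 4·1 + 8·3 + 4·1 + 2·2 + 8·2 + 0·-1.

52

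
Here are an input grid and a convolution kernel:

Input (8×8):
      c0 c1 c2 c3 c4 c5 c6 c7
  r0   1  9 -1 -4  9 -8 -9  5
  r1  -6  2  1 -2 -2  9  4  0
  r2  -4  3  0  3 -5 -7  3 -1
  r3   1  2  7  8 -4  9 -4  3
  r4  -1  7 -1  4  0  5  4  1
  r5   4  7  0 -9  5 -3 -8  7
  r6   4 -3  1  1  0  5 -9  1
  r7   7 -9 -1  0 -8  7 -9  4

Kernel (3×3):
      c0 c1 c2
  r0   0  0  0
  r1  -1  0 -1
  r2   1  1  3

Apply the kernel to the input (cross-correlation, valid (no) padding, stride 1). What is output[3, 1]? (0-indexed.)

The receptive field on the input at this output position is [2 7 8 / 7 -1 4 / 7 0 -9]. Elementwise product with the kernel and sum: 7·-1 + 4·-1 + 7·1 + 0·1 + -9·3.

-31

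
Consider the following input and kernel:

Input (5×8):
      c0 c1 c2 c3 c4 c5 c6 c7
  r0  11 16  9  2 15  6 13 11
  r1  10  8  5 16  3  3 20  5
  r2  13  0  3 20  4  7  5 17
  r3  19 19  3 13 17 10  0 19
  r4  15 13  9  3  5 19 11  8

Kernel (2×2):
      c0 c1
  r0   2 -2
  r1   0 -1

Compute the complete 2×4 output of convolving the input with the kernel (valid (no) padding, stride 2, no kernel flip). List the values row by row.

-18 -2 15 -1
7 -47 -16 -43

Output[0,0]: The receptive field on the input at this output position is [11 16 / 10 8]. Elementwise product with the kernel and sum: 11·2 + 16·-2 + 8·-1.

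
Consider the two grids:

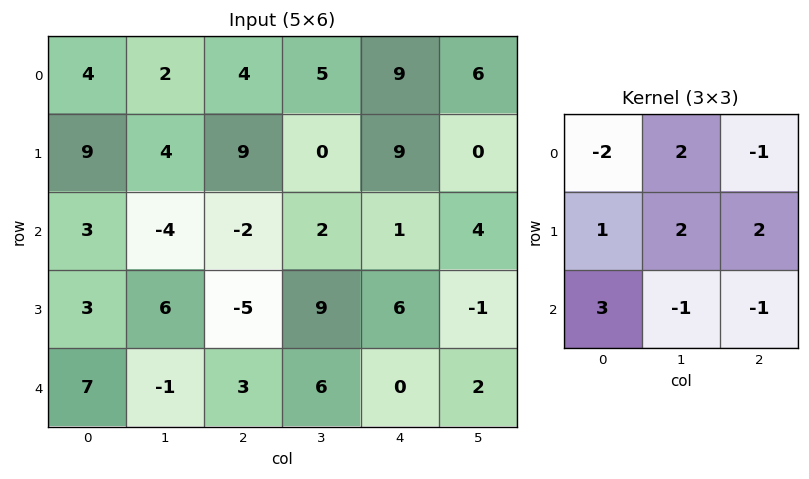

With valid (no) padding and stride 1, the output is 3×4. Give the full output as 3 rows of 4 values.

42 9 11 21
-20 20 -53 52
12 4 35 29

Output[0,0]: The receptive field on the input at this output position is [4 2 4 / 9 4 9 / 3 -4 -2]. Elementwise product with the kernel and sum: 4·-2 + 2·2 + 4·-1 + 9·1 + 4·2 + 9·2 + 3·3 + -4·-1 + -2·-1.
Output[0,1]: The receptive field on the input at this output position is [2 4 5 / 4 9 0 / -4 -2 2]. Elementwise product with the kernel and sum: 2·-2 + 4·2 + 5·-1 + 4·1 + 9·2 + 0·2 + -4·3 + -2·-1 + 2·-1.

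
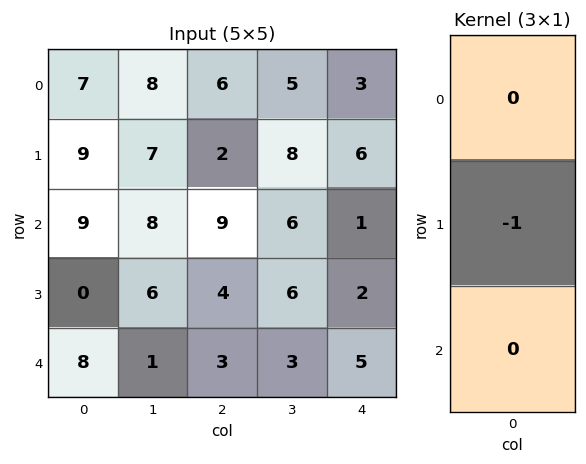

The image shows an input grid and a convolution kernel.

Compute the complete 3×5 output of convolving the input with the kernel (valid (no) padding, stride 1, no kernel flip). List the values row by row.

-9 -7 -2 -8 -6
-9 -8 -9 -6 -1
0 -6 -4 -6 -2

Output[0,0]: The receptive field on the input at this output position is [7 / 9 / 9]. Elementwise product with the kernel and sum: 9·-1.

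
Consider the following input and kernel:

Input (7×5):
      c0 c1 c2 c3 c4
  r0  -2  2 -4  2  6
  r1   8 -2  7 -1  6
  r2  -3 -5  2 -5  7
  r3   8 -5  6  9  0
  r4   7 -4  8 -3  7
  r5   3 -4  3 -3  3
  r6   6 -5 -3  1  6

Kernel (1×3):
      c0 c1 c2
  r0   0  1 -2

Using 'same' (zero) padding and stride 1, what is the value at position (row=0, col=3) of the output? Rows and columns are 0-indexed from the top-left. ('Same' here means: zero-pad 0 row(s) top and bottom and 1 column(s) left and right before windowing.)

The receptive field on the zero-padded input at this output position is [-4 2 6]. Elementwise product with the kernel and sum: 2·1 + 6·-2.

-10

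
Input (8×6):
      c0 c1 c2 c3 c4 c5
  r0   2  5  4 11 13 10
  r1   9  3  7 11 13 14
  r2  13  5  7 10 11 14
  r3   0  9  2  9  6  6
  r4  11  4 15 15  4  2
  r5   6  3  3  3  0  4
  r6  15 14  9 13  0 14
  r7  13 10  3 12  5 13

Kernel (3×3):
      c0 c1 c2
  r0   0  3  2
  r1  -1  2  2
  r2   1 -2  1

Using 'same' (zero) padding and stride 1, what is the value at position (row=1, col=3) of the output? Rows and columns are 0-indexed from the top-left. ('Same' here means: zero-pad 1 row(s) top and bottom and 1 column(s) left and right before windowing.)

The receptive field on the zero-padded input at this output position is [4 11 13 / 7 11 13 / 7 10 11]. Elementwise product with the kernel and sum: 11·3 + 13·2 + 7·-1 + 11·2 + 13·2 + 7·1 + 10·-2 + 11·1.

98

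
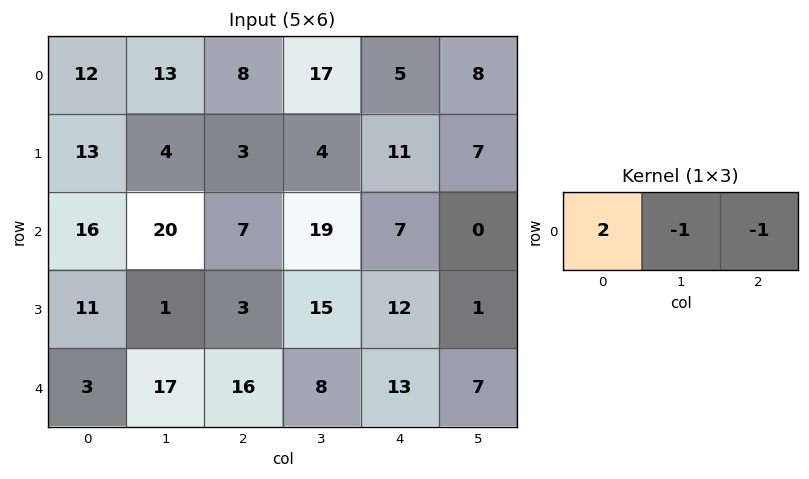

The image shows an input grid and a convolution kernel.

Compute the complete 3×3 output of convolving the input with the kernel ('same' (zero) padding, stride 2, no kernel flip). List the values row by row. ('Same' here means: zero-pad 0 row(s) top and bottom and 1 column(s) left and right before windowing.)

Output[0,0]: The receptive field on the zero-padded input at this output position is [0 12 13]. Elementwise product with the kernel and sum: 0·2 + 12·-1 + 13·-1.
Output[0,1]: The receptive field on the zero-padded input at this output position is [13 8 17]. Elementwise product with the kernel and sum: 13·2 + 8·-1 + 17·-1.

-25 1 21
-36 14 31
-20 10 -4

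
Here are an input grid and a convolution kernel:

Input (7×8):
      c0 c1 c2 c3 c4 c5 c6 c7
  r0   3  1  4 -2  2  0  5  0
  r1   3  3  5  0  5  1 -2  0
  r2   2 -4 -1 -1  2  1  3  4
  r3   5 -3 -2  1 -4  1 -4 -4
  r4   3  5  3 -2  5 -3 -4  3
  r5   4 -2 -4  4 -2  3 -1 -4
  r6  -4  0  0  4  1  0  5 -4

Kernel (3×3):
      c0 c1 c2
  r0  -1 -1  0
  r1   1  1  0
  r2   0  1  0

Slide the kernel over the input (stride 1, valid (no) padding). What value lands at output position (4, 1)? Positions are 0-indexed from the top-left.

-14

The receptive field on the input at this output position is [5 3 -2 / -2 -4 4 / 0 0 4]. Elementwise product with the kernel and sum: 5·-1 + 3·-1 + -2·1 + -4·1 + 0·1.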